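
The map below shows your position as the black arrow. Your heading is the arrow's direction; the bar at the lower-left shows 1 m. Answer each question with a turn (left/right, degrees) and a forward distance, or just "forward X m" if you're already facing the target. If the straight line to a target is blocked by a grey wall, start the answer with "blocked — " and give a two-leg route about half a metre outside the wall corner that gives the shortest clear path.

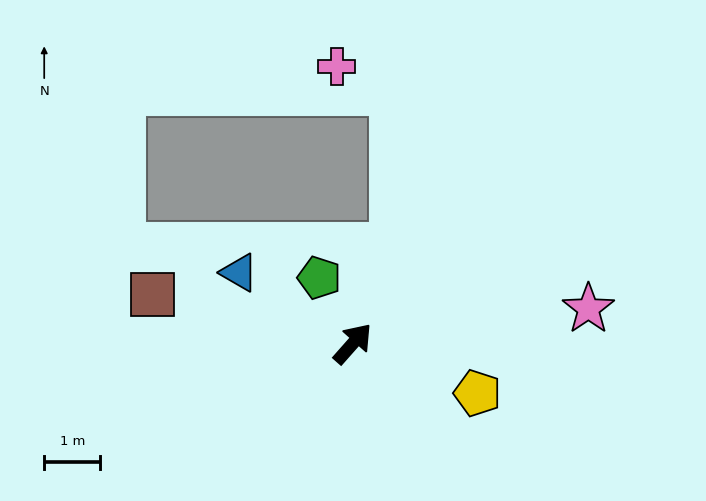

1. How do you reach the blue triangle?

turn left 100°, forward 2.4 m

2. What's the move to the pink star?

turn right 40°, forward 4.2 m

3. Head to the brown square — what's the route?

turn left 118°, forward 3.7 m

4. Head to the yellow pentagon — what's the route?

turn right 70°, forward 2.4 m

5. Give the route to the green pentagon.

turn left 69°, forward 1.3 m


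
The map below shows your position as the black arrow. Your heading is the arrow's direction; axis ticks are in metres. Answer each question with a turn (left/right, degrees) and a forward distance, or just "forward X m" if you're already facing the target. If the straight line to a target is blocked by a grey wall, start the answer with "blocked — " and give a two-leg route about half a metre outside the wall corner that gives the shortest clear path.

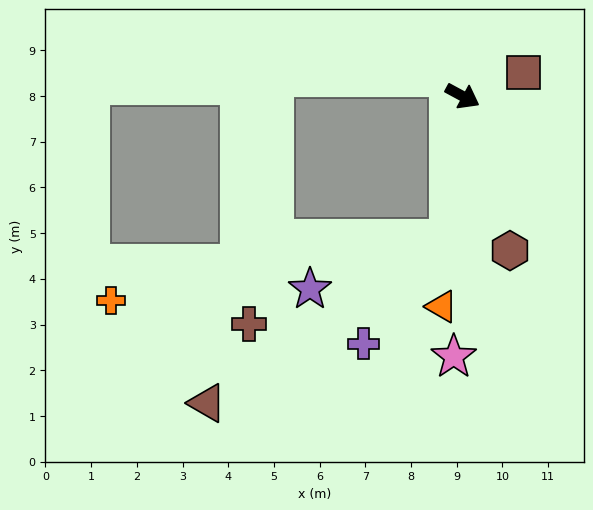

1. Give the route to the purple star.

blocked — turn right 67°, forward 3.1 m, then turn right 65°, forward 3.2 m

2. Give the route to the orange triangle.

turn right 67°, forward 4.6 m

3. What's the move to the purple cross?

blocked — turn right 67°, forward 3.1 m, then turn right 34°, forward 3.0 m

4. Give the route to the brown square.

turn left 50°, forward 1.4 m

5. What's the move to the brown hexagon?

turn right 45°, forward 3.5 m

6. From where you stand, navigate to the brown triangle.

blocked — turn right 67°, forward 3.1 m, then turn right 50°, forward 6.4 m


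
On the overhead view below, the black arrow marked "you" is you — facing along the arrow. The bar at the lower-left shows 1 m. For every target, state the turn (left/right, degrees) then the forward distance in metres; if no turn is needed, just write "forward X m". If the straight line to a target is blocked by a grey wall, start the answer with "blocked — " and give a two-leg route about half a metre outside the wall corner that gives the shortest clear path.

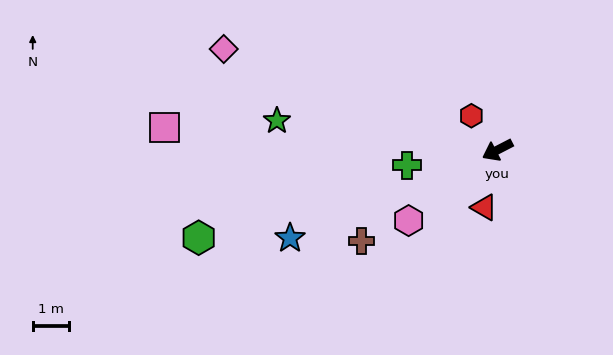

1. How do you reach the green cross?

turn right 18°, forward 2.5 m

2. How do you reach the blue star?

turn right 4°, forward 6.2 m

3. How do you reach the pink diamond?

turn right 48°, forward 8.0 m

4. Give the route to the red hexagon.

turn right 80°, forward 1.2 m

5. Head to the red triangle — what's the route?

turn left 50°, forward 1.6 m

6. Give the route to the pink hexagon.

turn left 11°, forward 3.1 m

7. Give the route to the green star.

turn right 35°, forward 6.1 m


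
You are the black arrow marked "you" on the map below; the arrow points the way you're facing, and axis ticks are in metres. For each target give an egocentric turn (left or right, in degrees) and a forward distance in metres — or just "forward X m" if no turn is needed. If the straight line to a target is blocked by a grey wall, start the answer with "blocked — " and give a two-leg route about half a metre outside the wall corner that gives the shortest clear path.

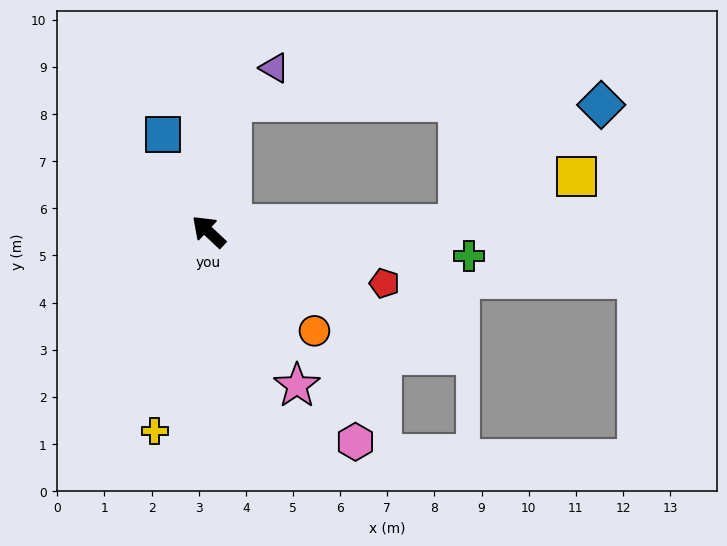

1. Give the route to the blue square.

turn right 22°, forward 2.3 m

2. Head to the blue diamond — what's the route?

blocked — turn right 135°, forward 5.3 m, then turn left 38°, forward 4.0 m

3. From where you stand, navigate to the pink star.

turn left 163°, forward 3.8 m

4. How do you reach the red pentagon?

turn right 153°, forward 3.9 m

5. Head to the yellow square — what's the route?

blocked — turn right 135°, forward 5.3 m, then turn left 20°, forward 2.7 m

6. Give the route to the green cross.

turn right 142°, forward 5.5 m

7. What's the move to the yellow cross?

turn left 118°, forward 4.4 m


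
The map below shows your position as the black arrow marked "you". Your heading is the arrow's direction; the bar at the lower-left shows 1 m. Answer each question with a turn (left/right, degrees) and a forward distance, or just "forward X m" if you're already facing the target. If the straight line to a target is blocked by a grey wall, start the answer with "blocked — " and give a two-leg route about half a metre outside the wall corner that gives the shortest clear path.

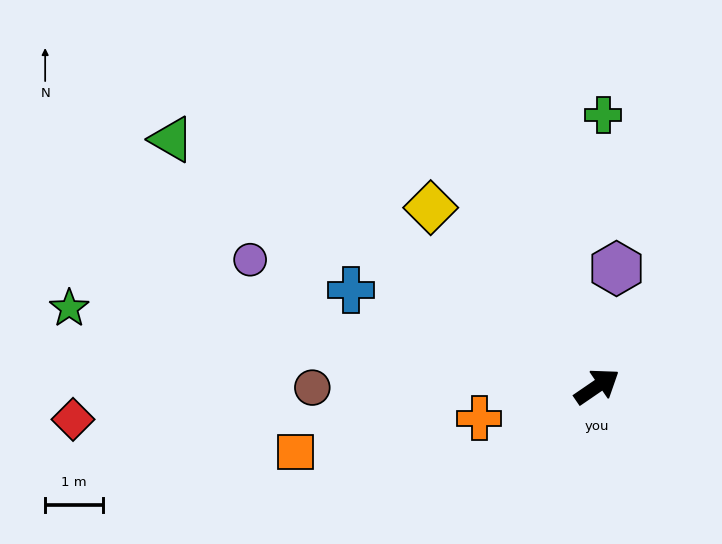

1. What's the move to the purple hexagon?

turn left 46°, forward 2.1 m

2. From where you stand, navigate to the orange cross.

turn left 161°, forward 2.1 m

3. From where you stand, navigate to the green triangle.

turn left 115°, forward 8.5 m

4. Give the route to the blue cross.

turn left 124°, forward 4.6 m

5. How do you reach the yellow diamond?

turn left 99°, forward 4.2 m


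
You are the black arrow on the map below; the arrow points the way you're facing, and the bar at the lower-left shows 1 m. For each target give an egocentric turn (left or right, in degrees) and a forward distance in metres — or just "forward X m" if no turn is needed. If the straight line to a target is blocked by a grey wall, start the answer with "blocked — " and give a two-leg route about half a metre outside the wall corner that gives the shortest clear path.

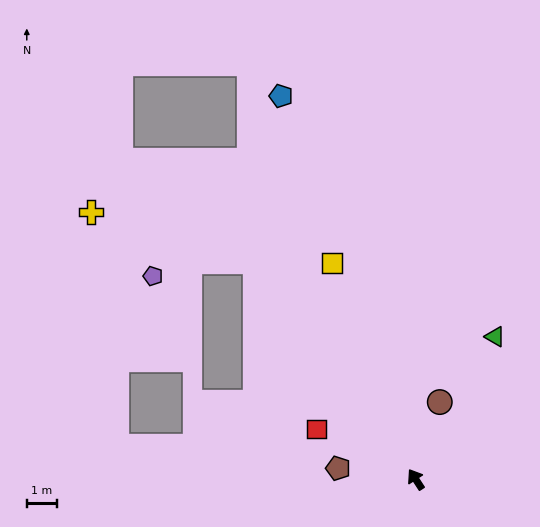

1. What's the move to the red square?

turn left 30°, forward 3.7 m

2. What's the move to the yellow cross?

blocked — turn left 3°, forward 9.0 m, then turn left 37°, forward 5.7 m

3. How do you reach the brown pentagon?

turn left 49°, forward 2.6 m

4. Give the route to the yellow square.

turn right 12°, forward 7.8 m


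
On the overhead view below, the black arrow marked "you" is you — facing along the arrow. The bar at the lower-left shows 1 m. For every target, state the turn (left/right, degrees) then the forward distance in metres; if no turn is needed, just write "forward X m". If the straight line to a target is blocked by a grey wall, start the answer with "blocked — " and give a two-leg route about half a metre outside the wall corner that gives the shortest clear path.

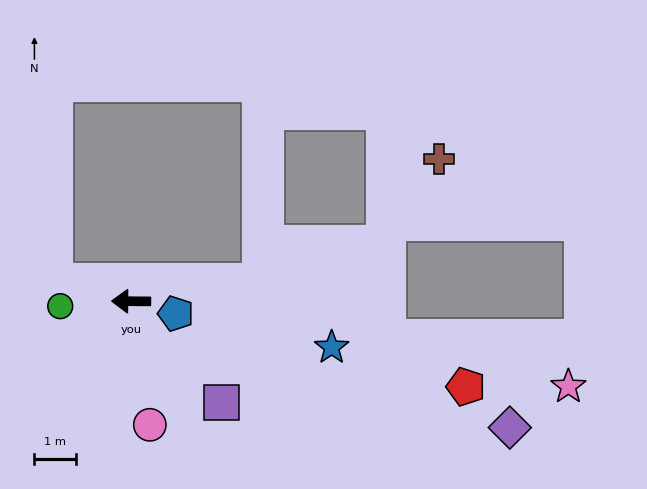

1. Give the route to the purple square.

turn left 132°, forward 3.2 m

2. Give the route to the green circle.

turn left 4°, forward 1.7 m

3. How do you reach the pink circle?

turn left 99°, forward 3.0 m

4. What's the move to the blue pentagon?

turn left 165°, forward 1.1 m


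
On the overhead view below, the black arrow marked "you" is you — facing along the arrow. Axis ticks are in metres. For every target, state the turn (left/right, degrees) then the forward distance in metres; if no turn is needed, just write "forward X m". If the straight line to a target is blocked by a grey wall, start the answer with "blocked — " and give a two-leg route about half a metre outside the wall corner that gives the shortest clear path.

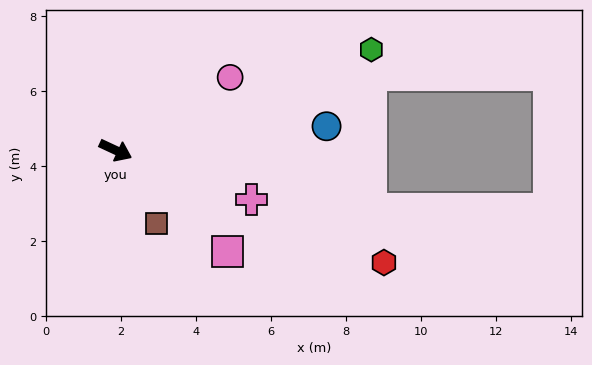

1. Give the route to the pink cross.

turn left 5°, forward 3.9 m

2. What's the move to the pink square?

turn right 17°, forward 4.0 m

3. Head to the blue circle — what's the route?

turn left 31°, forward 5.7 m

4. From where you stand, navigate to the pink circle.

turn left 57°, forward 3.6 m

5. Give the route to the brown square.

turn right 36°, forward 2.3 m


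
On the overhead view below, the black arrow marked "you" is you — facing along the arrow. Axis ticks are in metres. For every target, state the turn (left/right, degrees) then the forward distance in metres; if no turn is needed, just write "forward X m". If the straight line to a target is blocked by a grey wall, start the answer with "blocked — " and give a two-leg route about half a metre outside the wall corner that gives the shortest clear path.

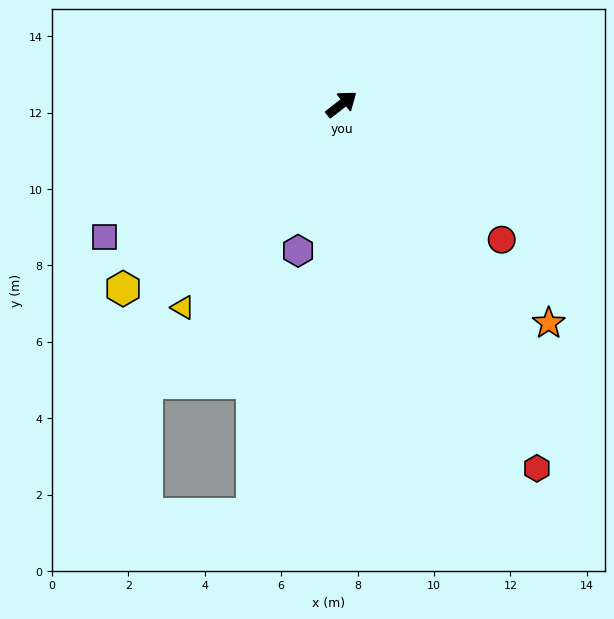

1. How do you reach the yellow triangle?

turn right 166°, forward 6.8 m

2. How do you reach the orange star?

turn right 85°, forward 7.9 m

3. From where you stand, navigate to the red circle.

turn right 78°, forward 5.5 m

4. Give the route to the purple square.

turn left 171°, forward 7.1 m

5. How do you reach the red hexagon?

turn right 100°, forward 10.8 m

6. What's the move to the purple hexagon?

turn right 145°, forward 4.0 m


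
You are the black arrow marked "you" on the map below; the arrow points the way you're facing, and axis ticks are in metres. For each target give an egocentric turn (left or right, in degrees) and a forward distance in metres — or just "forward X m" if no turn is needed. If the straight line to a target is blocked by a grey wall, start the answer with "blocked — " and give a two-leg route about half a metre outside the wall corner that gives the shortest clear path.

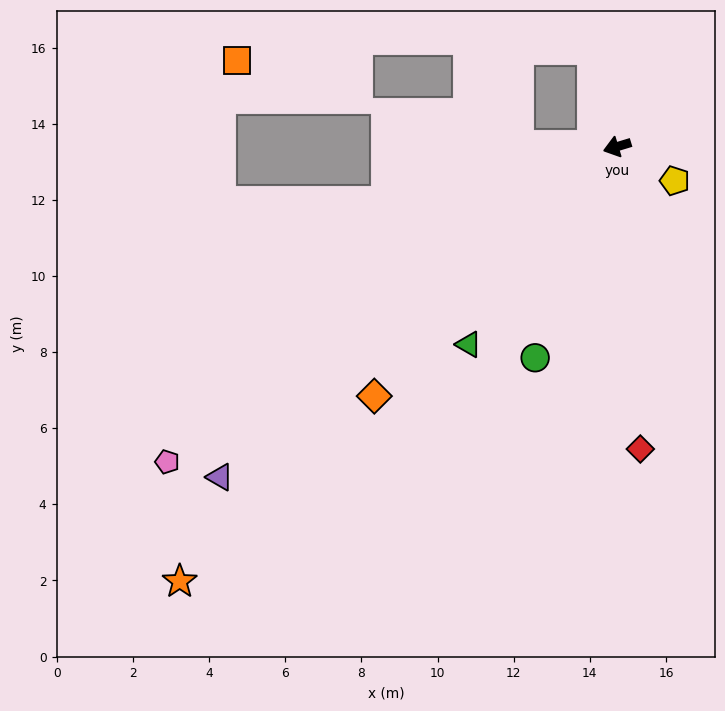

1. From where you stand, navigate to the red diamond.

turn left 78°, forward 8.0 m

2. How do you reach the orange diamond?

turn left 29°, forward 9.1 m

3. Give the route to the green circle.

turn left 52°, forward 6.0 m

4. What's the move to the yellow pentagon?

turn left 132°, forward 1.8 m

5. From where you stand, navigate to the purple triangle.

turn left 23°, forward 13.6 m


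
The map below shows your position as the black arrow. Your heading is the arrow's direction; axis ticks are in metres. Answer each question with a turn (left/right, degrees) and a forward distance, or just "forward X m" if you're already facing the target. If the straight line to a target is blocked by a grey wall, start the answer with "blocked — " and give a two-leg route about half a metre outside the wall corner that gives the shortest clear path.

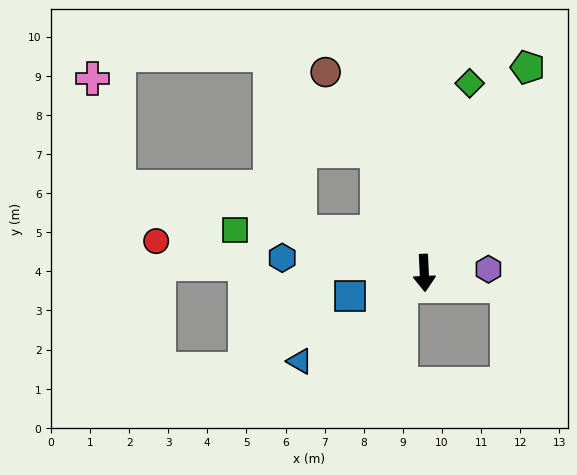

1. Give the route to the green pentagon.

turn left 151°, forward 5.9 m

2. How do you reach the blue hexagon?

turn right 99°, forward 3.7 m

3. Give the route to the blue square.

turn right 75°, forward 2.0 m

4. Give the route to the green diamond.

turn left 164°, forward 5.0 m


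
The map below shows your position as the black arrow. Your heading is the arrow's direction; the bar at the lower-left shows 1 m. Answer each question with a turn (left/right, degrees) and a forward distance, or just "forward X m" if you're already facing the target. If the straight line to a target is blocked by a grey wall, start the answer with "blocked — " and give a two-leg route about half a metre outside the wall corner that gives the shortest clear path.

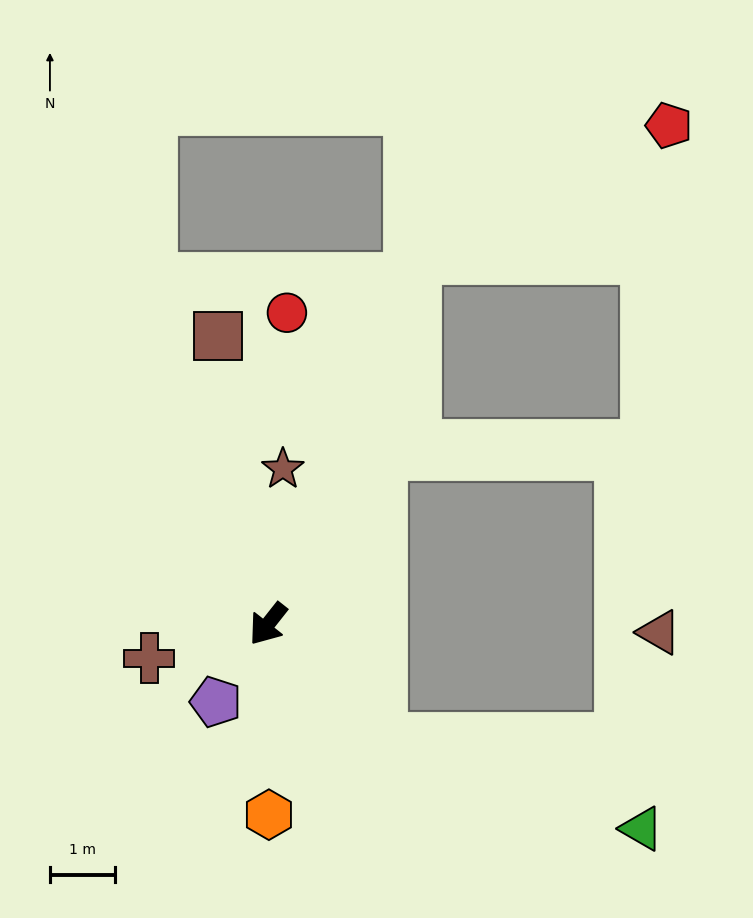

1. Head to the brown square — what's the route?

turn right 132°, forward 4.5 m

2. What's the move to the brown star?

turn right 147°, forward 2.4 m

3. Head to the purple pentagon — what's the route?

turn left 4°, forward 1.4 m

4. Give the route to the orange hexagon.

turn left 39°, forward 3.0 m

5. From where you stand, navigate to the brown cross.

turn right 36°, forward 1.9 m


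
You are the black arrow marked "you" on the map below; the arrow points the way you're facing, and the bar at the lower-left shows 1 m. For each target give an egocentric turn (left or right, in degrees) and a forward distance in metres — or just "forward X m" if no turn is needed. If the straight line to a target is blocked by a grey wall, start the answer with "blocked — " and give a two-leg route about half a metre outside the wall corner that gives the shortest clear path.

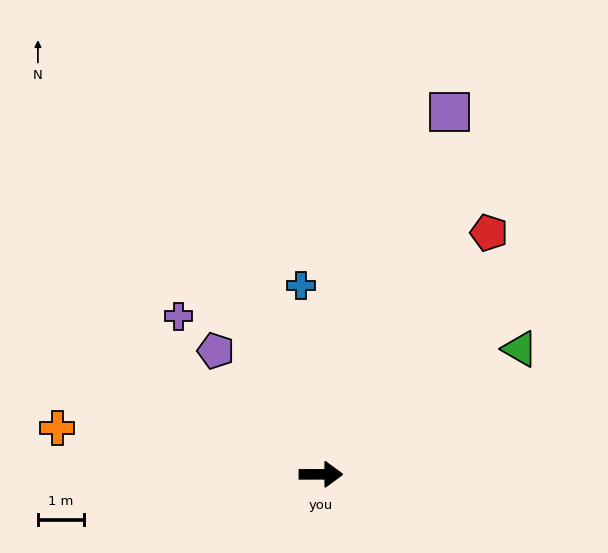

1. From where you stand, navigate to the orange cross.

turn left 170°, forward 5.9 m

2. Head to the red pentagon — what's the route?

turn left 55°, forward 6.4 m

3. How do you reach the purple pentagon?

turn left 130°, forward 3.5 m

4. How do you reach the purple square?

turn left 70°, forward 8.4 m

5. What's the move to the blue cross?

turn left 96°, forward 4.2 m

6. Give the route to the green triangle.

turn left 32°, forward 5.1 m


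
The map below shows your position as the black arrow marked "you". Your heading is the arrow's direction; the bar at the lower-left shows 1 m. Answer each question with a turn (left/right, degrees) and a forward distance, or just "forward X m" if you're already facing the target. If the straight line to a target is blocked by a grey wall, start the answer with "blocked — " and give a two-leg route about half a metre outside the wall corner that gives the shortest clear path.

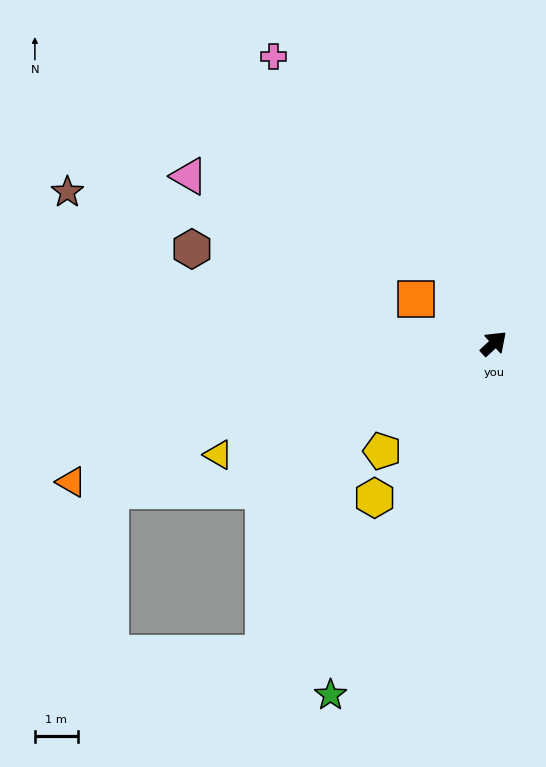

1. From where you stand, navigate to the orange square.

turn left 108°, forward 2.1 m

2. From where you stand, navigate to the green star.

turn right 158°, forward 9.1 m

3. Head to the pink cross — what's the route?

turn left 85°, forward 8.5 m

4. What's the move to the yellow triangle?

turn left 159°, forward 6.9 m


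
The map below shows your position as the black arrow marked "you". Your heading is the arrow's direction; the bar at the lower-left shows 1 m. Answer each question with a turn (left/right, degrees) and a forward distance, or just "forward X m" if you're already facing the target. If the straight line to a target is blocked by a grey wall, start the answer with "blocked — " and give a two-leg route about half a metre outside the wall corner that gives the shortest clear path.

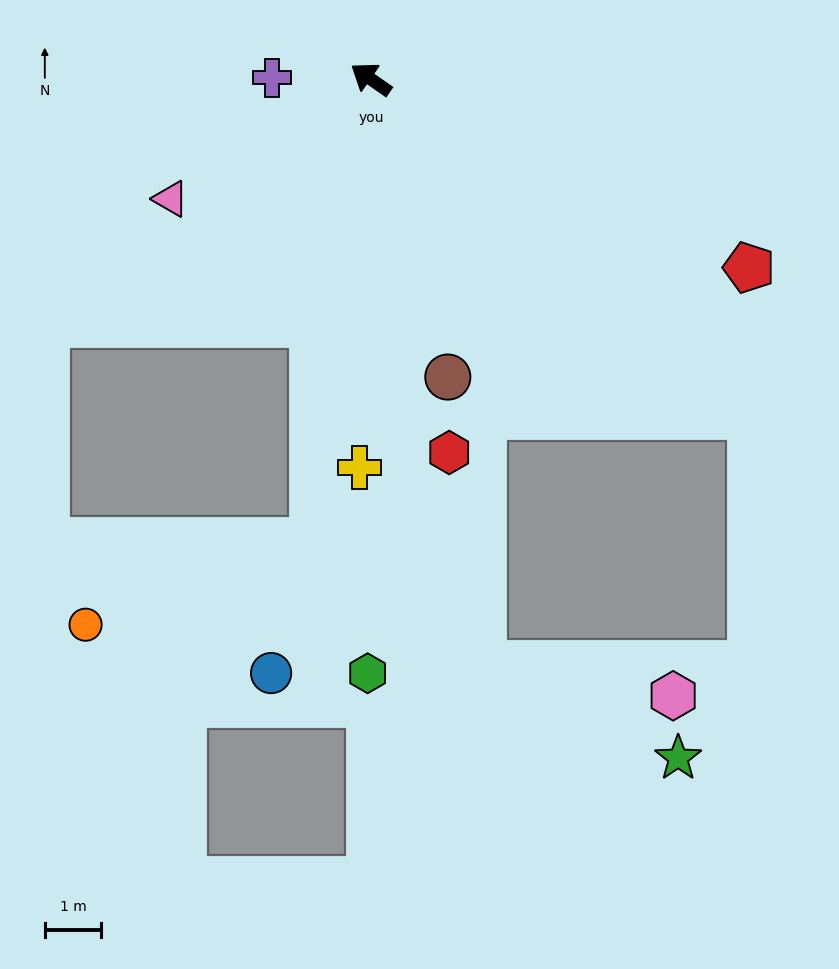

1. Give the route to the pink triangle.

turn left 66°, forward 4.2 m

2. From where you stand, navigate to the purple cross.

turn left 34°, forward 1.8 m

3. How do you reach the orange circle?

blocked — turn left 118°, forward 8.3 m, then turn right 63°, forward 4.3 m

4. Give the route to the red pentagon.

turn right 172°, forward 7.5 m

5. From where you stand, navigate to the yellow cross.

turn left 123°, forward 6.9 m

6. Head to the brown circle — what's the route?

turn left 139°, forward 5.5 m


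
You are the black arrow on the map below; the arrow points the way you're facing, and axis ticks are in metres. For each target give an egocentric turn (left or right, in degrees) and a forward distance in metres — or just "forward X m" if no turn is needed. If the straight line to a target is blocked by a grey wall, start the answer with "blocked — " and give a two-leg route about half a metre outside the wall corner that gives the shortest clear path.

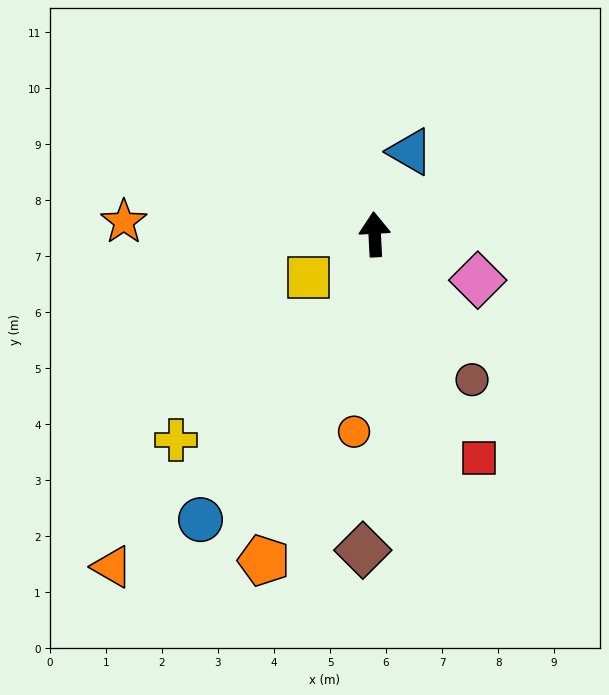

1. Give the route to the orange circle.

turn left 171°, forward 3.5 m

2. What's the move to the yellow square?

turn left 120°, forward 1.4 m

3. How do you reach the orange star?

turn left 84°, forward 4.5 m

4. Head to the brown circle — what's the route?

turn right 149°, forward 3.1 m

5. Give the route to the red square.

turn right 158°, forward 4.4 m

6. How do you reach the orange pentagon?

turn left 158°, forward 6.1 m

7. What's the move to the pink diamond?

turn right 117°, forward 2.0 m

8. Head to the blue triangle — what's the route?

turn right 26°, forward 1.6 m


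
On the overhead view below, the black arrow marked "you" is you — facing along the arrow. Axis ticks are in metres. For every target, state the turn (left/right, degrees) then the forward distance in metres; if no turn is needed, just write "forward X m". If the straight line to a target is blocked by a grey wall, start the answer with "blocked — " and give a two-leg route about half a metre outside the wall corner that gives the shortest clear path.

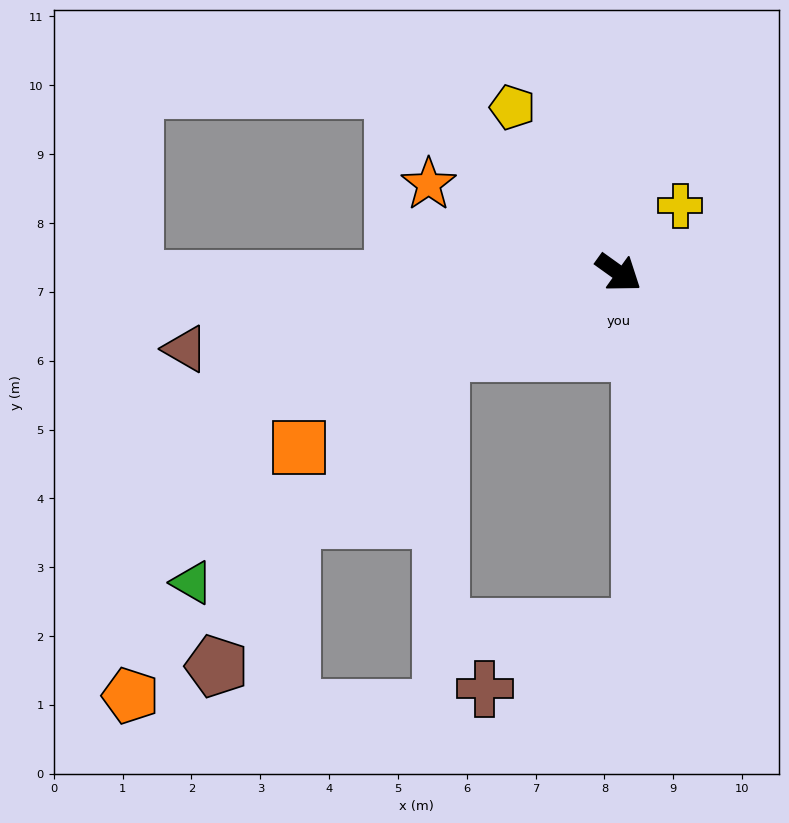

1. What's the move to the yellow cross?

turn left 83°, forward 1.3 m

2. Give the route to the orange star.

turn right 169°, forward 3.0 m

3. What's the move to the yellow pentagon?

turn left 158°, forward 2.9 m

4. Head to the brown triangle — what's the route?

turn right 134°, forward 6.4 m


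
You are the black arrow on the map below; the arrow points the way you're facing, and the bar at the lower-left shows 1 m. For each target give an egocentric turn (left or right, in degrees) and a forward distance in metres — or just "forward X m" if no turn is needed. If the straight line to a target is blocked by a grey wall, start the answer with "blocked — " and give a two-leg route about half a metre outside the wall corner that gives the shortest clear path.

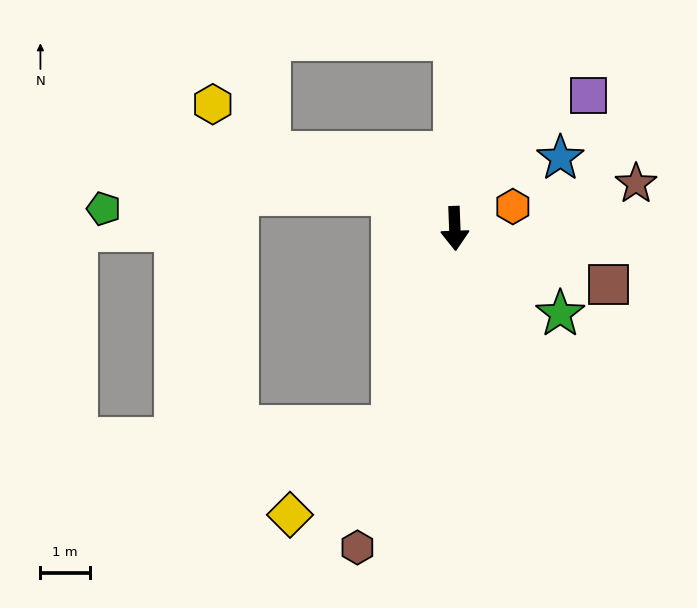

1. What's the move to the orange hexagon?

turn left 109°, forward 1.2 m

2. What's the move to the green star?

turn left 49°, forward 2.7 m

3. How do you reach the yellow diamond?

blocked — turn right 20°, forward 4.2 m, then turn right 31°, forward 2.7 m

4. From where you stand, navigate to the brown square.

turn left 68°, forward 3.3 m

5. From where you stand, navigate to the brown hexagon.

turn right 19°, forward 6.7 m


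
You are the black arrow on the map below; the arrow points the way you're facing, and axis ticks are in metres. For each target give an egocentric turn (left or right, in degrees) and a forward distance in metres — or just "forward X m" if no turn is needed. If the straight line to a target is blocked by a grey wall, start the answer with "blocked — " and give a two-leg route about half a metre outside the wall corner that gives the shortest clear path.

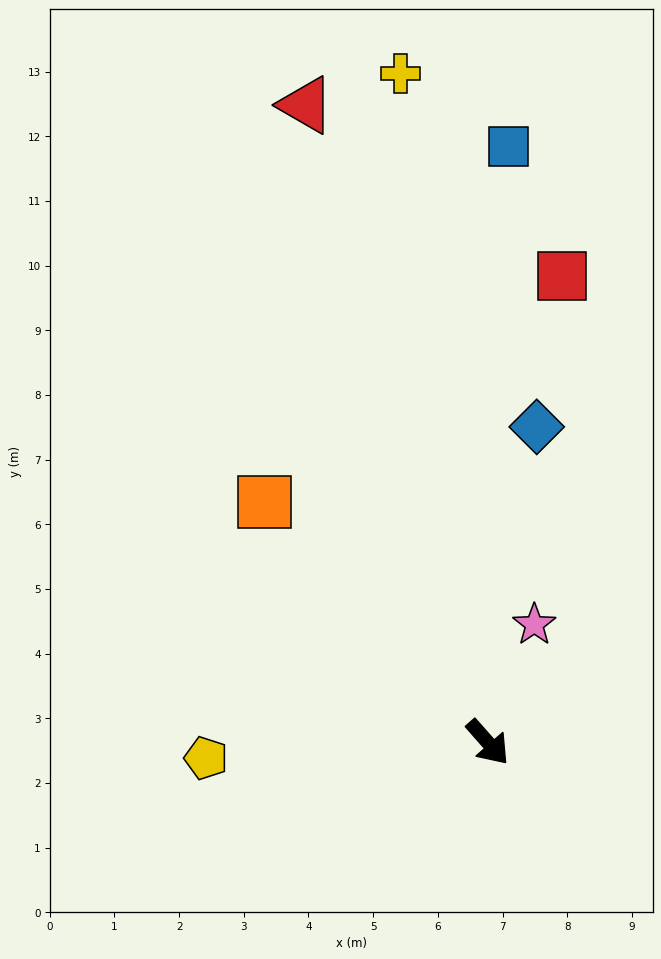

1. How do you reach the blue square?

turn left 137°, forward 9.2 m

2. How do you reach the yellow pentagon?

turn right 128°, forward 4.4 m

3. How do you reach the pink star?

turn left 117°, forward 2.0 m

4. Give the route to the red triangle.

turn left 155°, forward 10.2 m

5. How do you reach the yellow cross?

turn left 146°, forward 10.4 m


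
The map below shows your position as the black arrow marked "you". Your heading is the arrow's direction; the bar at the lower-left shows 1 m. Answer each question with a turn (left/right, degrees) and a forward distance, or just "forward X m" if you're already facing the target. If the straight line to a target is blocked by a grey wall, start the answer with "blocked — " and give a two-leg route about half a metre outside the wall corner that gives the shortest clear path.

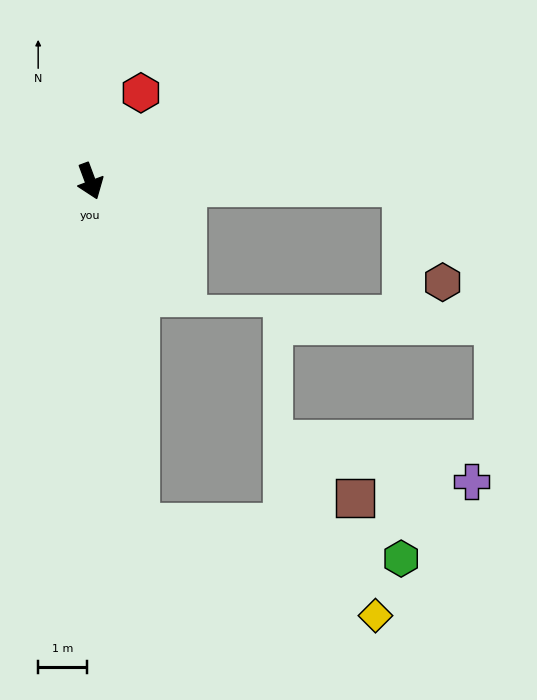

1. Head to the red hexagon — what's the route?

turn left 130°, forward 2.1 m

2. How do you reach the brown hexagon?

blocked — turn left 69°, forward 6.4 m, then turn right 67°, forward 2.1 m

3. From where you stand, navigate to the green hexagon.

blocked — turn right 12°, forward 7.1 m, then turn left 74°, forward 5.4 m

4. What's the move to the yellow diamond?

blocked — turn right 12°, forward 7.1 m, then turn left 60°, forward 5.2 m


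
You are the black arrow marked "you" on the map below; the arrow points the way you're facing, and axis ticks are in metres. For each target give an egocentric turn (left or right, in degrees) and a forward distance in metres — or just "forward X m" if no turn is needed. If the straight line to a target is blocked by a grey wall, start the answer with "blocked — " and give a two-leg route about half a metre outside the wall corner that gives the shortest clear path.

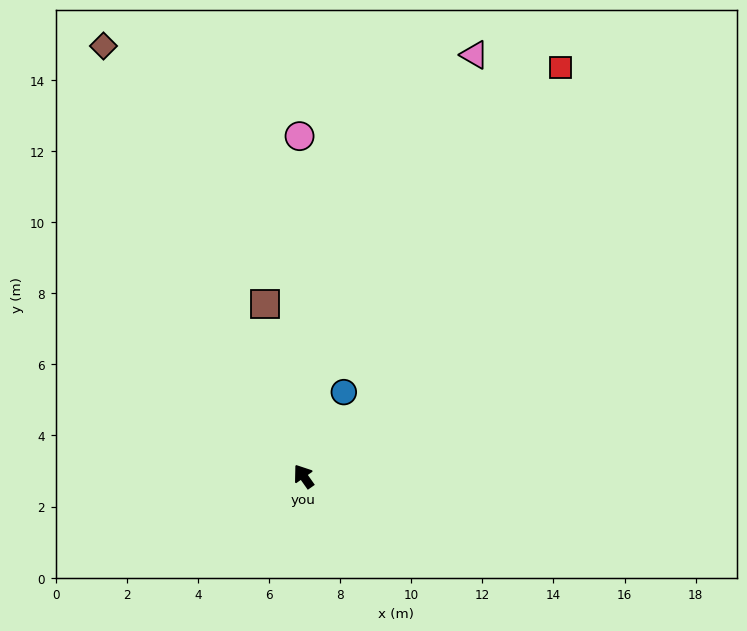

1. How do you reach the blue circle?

turn right 61°, forward 2.6 m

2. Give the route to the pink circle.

turn right 35°, forward 9.6 m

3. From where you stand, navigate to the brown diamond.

turn right 10°, forward 13.3 m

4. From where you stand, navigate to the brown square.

turn right 23°, forward 5.0 m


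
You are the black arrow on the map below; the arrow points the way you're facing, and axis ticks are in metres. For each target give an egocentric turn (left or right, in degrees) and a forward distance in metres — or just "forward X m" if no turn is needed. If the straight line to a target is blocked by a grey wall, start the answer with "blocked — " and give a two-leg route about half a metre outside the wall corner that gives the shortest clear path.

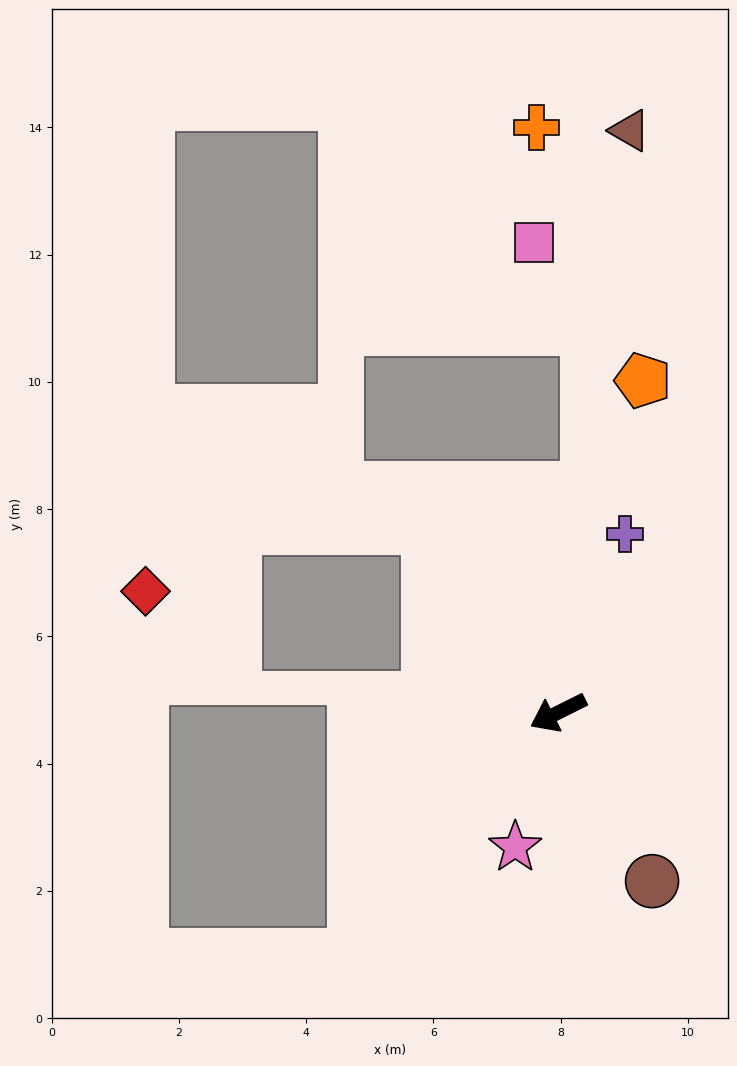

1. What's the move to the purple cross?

turn right 137°, forward 3.0 m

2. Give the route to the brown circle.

turn left 93°, forward 3.0 m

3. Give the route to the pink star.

turn left 46°, forward 2.2 m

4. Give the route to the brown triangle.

turn right 124°, forward 9.2 m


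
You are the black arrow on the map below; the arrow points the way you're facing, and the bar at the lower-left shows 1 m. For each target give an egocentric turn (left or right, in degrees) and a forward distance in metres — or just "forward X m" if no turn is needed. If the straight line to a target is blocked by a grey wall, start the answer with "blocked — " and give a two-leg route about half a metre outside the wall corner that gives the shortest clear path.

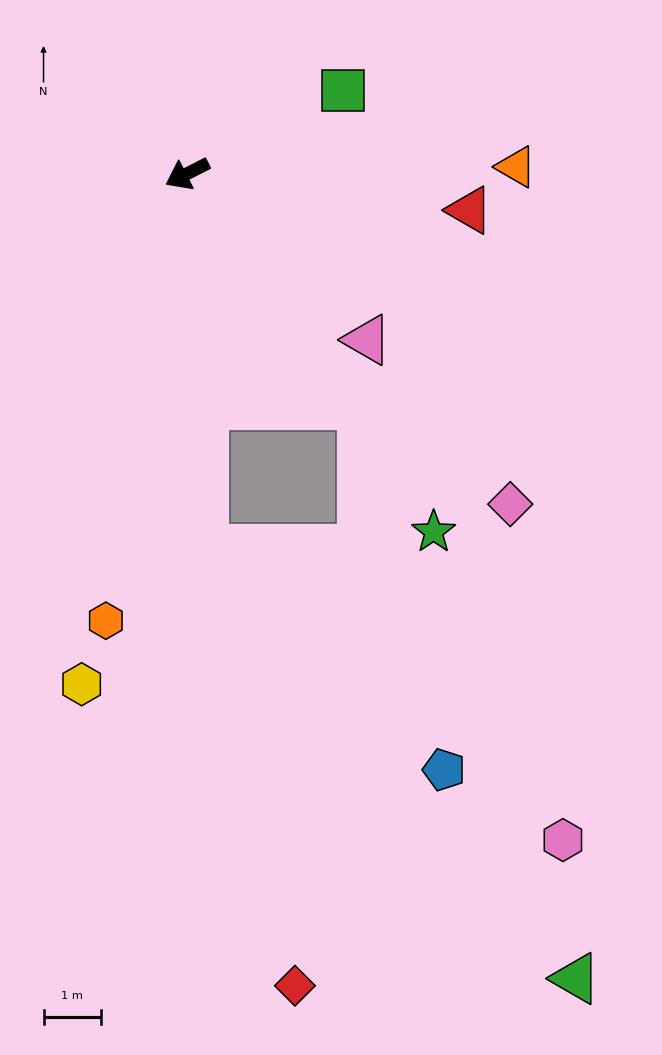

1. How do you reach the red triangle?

turn left 146°, forward 5.0 m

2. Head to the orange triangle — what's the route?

turn left 154°, forward 5.7 m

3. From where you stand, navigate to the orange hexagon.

turn left 53°, forward 7.9 m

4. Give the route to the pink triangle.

turn left 110°, forward 4.3 m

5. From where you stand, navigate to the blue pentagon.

blocked — turn left 100°, forward 5.0 m, then turn right 24°, forward 6.5 m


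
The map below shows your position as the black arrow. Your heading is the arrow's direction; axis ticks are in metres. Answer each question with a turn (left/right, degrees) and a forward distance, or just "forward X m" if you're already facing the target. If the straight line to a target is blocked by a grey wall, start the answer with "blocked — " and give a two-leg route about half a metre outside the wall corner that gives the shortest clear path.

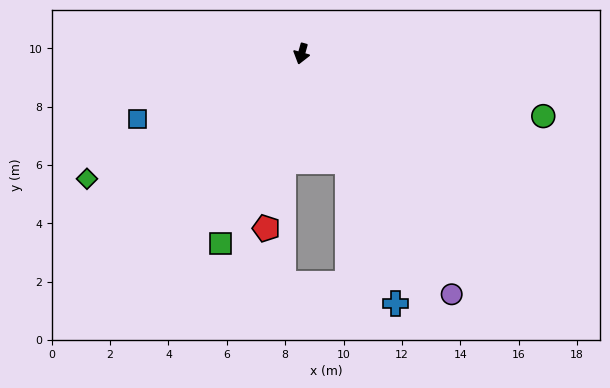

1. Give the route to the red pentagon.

turn left 4°, forward 6.1 m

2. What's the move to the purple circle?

turn left 48°, forward 9.7 m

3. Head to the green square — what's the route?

turn right 8°, forward 7.1 m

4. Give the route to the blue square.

turn right 53°, forward 6.1 m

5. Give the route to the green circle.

turn left 91°, forward 8.6 m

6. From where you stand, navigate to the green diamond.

turn right 44°, forward 8.5 m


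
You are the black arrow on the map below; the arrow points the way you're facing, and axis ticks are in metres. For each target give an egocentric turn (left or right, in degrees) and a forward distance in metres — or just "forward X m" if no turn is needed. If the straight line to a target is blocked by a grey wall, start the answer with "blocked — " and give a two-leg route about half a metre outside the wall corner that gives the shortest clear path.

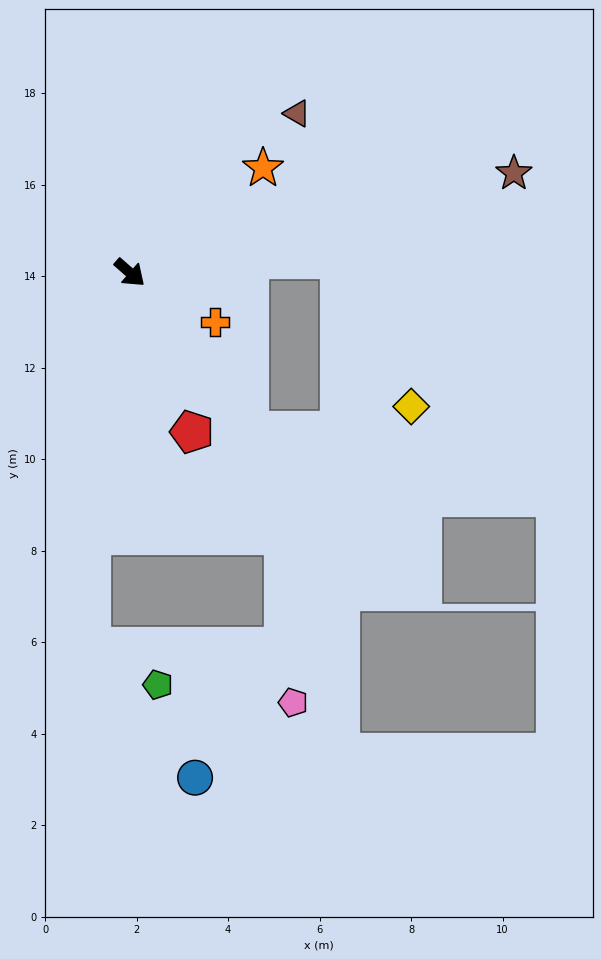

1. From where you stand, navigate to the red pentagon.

turn right 27°, forward 3.7 m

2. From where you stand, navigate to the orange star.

turn left 79°, forward 3.7 m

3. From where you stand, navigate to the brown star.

turn left 56°, forward 8.7 m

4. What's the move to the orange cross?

turn left 11°, forward 2.1 m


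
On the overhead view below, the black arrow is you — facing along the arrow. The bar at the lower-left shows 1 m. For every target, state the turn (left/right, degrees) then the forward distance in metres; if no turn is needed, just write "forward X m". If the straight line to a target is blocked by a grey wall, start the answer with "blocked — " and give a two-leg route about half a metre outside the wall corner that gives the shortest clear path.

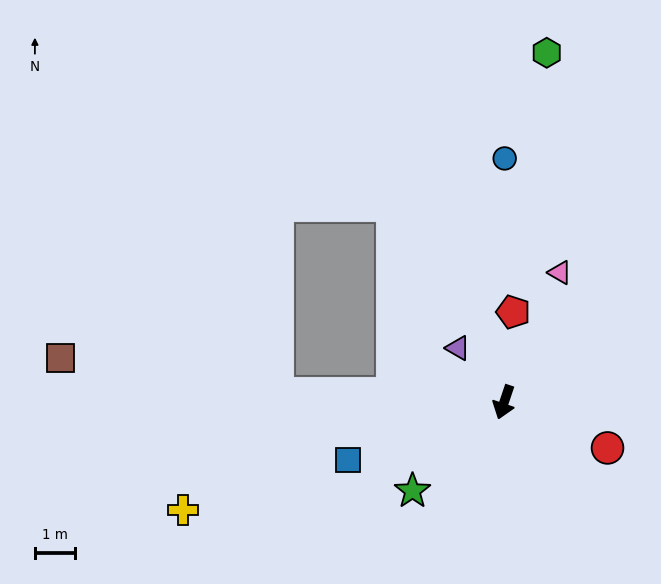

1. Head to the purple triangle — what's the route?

turn right 121°, forward 1.8 m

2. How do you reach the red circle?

turn left 85°, forward 2.8 m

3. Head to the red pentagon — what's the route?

turn right 167°, forward 2.3 m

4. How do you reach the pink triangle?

turn left 175°, forward 3.5 m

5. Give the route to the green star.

turn right 27°, forward 3.2 m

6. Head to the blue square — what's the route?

turn right 51°, forward 4.1 m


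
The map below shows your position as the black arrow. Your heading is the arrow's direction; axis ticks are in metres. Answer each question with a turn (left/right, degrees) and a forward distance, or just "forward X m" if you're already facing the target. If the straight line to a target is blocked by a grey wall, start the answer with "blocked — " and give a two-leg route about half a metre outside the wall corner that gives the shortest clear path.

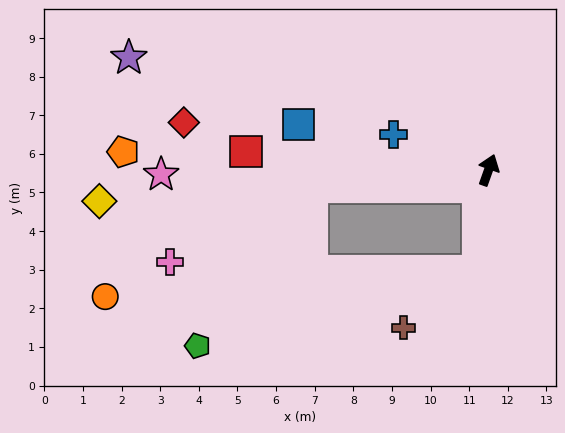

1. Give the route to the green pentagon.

blocked — turn left 115°, forward 4.6 m, then turn left 49°, forward 5.1 m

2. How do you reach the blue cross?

turn left 89°, forward 2.6 m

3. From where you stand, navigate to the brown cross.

blocked — turn right 166°, forward 2.6 m, then turn right 47°, forward 2.4 m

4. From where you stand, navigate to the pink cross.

blocked — turn left 115°, forward 4.6 m, then turn left 23°, forward 4.2 m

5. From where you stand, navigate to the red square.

turn left 105°, forward 6.3 m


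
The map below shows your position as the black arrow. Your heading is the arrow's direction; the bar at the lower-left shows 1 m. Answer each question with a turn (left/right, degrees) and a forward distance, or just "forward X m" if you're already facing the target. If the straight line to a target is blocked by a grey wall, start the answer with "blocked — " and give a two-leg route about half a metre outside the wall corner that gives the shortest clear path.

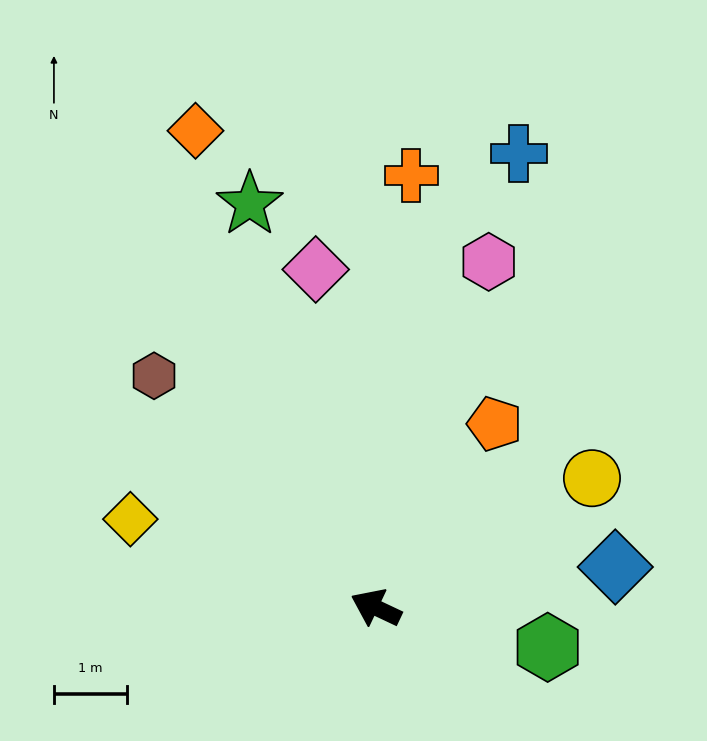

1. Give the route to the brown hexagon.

turn right 21°, forward 4.4 m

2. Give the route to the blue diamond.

turn right 145°, forward 3.3 m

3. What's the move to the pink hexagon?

turn right 83°, forward 5.0 m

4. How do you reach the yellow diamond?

turn left 5°, forward 3.6 m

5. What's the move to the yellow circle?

turn right 124°, forward 3.5 m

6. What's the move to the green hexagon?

turn right 168°, forward 2.4 m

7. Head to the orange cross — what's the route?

turn right 69°, forward 6.0 m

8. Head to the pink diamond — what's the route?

turn right 55°, forward 4.7 m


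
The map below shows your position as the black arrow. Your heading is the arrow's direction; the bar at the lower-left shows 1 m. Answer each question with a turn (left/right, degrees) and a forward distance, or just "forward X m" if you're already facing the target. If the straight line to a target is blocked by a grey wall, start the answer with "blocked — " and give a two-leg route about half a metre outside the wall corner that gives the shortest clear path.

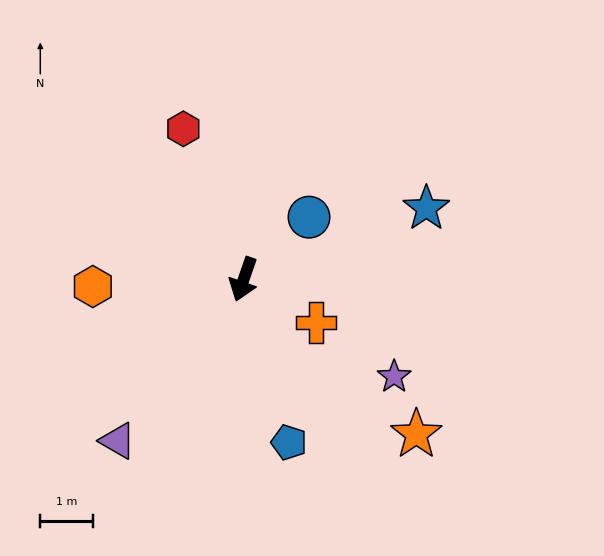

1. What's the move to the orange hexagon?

turn right 68°, forward 2.9 m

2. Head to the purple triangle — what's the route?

turn right 19°, forward 3.9 m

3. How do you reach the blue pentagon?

turn left 35°, forward 3.2 m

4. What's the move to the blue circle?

turn left 153°, forward 1.7 m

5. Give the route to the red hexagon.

turn right 139°, forward 3.1 m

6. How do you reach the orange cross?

turn left 78°, forward 1.6 m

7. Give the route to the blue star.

turn left 130°, forward 3.8 m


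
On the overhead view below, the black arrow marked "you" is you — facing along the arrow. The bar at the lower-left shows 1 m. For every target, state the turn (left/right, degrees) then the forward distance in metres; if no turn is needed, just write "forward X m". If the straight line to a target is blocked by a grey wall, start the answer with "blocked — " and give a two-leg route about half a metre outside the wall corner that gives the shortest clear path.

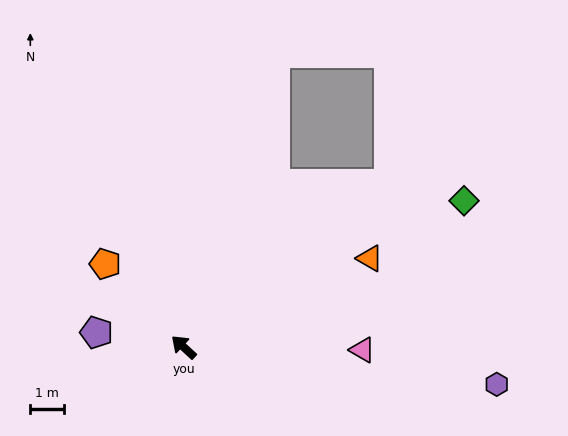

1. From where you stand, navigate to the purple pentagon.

turn left 33°, forward 2.6 m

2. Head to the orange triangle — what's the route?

turn right 112°, forward 6.1 m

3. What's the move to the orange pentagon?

turn right 4°, forward 3.4 m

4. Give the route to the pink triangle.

turn right 138°, forward 5.2 m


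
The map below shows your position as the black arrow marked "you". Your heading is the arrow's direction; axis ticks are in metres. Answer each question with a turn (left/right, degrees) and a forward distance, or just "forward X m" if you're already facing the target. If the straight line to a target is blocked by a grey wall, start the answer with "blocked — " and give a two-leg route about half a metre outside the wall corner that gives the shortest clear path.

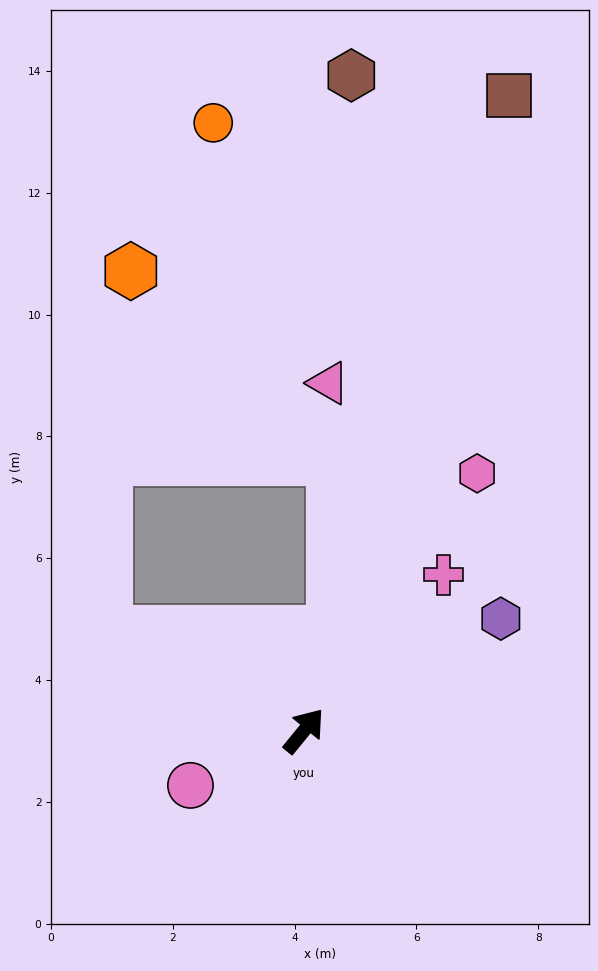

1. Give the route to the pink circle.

turn left 155°, forward 2.1 m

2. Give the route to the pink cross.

turn right 3°, forward 3.4 m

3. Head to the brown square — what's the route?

turn left 21°, forward 11.0 m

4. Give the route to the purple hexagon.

turn right 21°, forward 3.7 m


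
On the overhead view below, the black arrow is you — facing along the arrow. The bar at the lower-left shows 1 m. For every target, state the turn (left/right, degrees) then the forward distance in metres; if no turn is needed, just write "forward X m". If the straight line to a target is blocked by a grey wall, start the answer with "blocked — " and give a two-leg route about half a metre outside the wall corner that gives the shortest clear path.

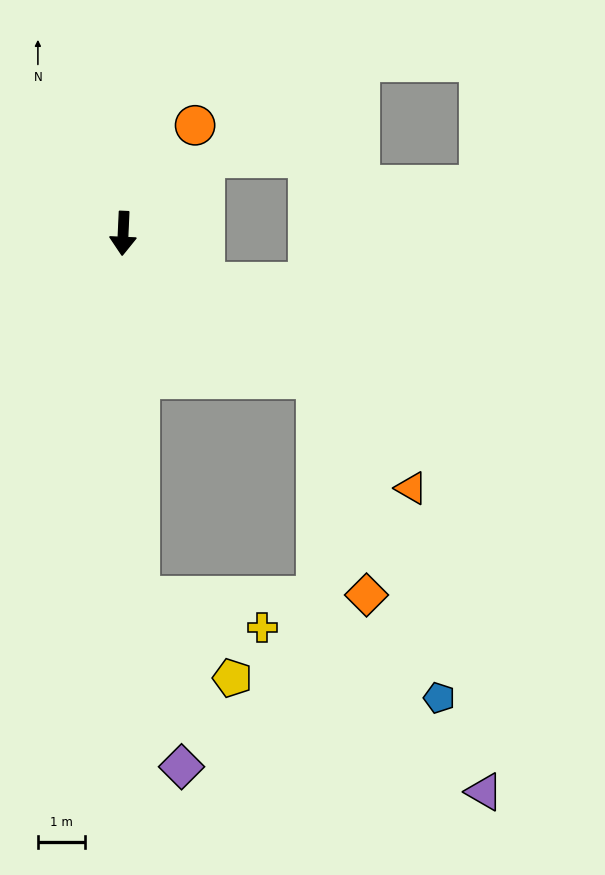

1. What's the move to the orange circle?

turn left 149°, forward 2.7 m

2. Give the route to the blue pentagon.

blocked — turn left 56°, forward 5.1 m, then turn right 32°, forward 7.2 m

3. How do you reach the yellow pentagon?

blocked — turn left 5°, forward 7.7 m, then turn left 46°, forward 2.6 m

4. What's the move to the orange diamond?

blocked — turn left 56°, forward 5.1 m, then turn right 40°, forward 4.7 m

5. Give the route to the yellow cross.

blocked — turn left 5°, forward 7.7 m, then turn left 73°, forward 2.7 m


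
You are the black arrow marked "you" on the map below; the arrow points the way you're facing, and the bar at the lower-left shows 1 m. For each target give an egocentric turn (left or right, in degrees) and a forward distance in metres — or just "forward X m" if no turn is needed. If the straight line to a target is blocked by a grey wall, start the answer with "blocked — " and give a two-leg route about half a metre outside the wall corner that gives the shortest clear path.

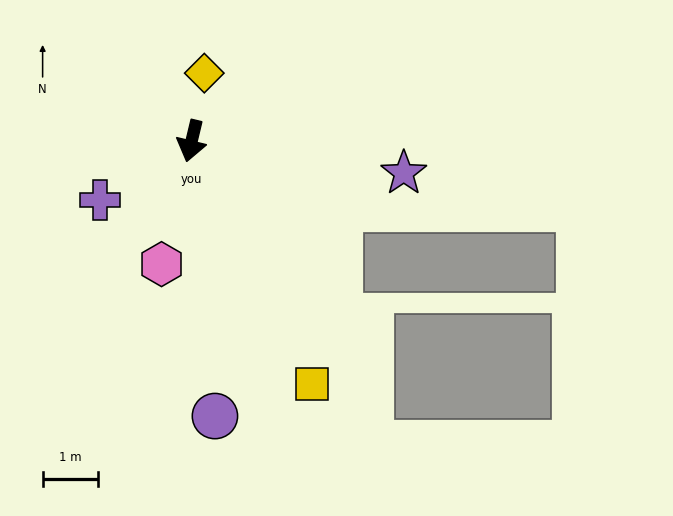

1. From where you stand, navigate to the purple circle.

turn left 18°, forward 5.0 m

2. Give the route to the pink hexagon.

forward 2.3 m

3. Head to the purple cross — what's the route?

turn right 44°, forward 2.0 m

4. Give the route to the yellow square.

turn left 40°, forward 4.9 m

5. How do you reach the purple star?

turn left 95°, forward 3.9 m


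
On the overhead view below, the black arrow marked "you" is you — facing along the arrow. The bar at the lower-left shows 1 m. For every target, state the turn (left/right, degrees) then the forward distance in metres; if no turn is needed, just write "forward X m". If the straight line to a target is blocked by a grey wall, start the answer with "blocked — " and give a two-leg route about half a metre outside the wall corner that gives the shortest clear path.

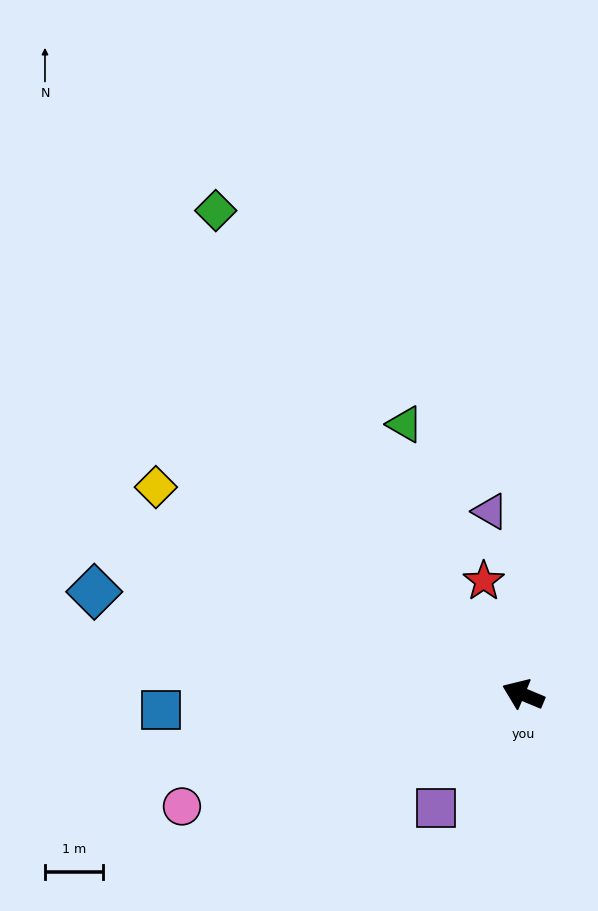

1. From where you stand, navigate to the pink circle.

turn left 41°, forward 6.2 m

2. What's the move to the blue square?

turn left 25°, forward 6.2 m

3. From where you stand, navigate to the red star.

turn right 48°, forward 2.1 m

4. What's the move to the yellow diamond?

turn right 7°, forward 7.3 m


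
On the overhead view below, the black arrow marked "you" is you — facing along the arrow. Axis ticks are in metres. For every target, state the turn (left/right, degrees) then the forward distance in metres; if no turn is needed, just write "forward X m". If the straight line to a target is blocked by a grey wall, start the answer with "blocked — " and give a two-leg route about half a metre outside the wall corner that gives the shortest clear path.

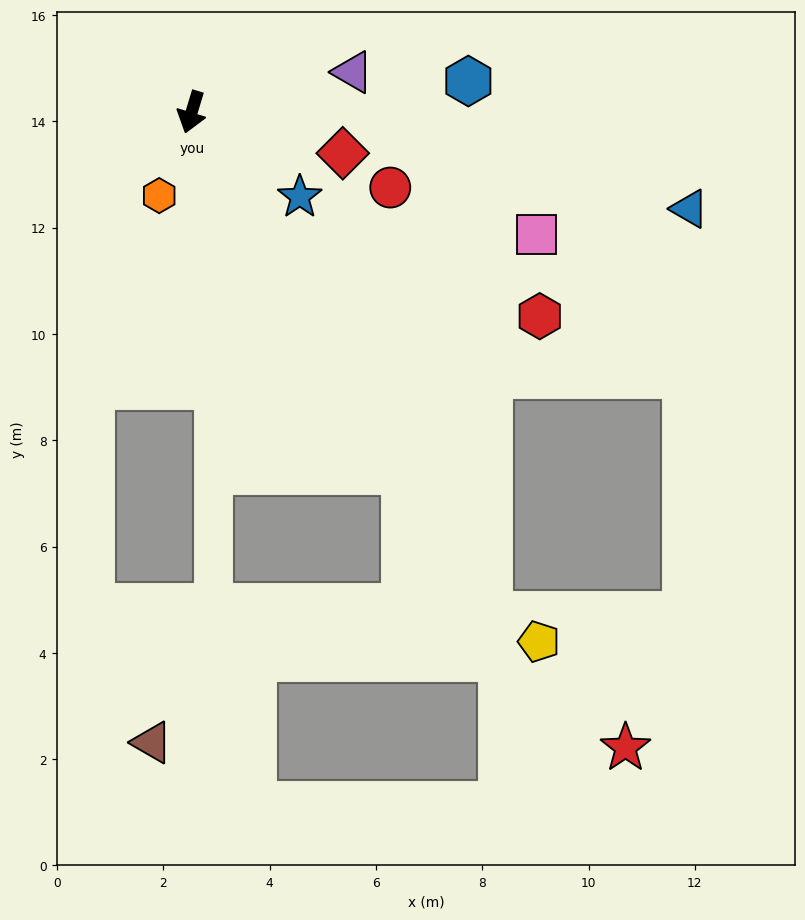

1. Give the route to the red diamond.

turn left 92°, forward 2.9 m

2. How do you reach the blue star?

turn left 69°, forward 2.6 m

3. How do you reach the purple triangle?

turn left 121°, forward 3.1 m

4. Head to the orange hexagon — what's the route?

turn right 4°, forward 1.7 m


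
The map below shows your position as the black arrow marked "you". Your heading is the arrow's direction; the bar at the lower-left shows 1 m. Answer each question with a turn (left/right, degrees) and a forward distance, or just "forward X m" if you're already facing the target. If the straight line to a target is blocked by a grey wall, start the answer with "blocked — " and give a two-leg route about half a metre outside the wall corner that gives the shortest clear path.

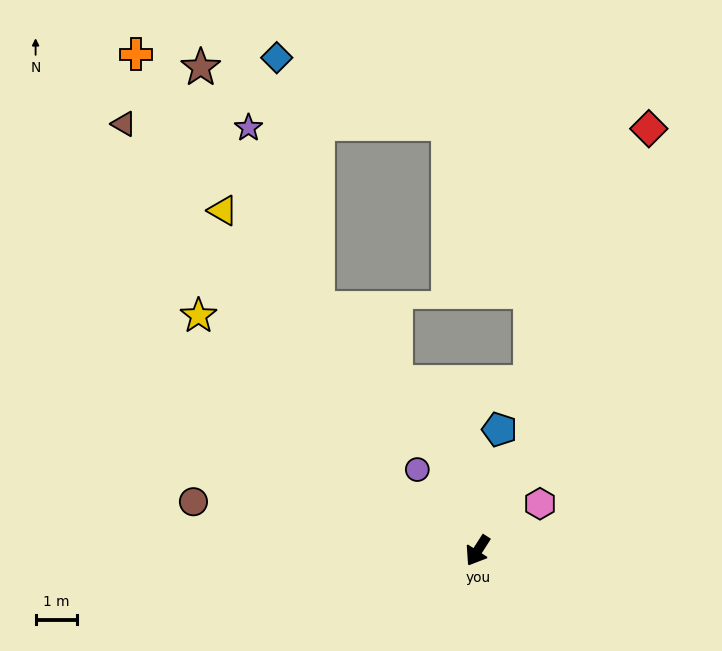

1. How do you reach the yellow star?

turn right 98°, forward 8.9 m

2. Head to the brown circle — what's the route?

turn right 67°, forward 7.0 m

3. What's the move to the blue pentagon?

turn right 158°, forward 3.0 m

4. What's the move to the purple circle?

turn right 111°, forward 2.5 m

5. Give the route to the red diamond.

turn right 169°, forward 11.1 m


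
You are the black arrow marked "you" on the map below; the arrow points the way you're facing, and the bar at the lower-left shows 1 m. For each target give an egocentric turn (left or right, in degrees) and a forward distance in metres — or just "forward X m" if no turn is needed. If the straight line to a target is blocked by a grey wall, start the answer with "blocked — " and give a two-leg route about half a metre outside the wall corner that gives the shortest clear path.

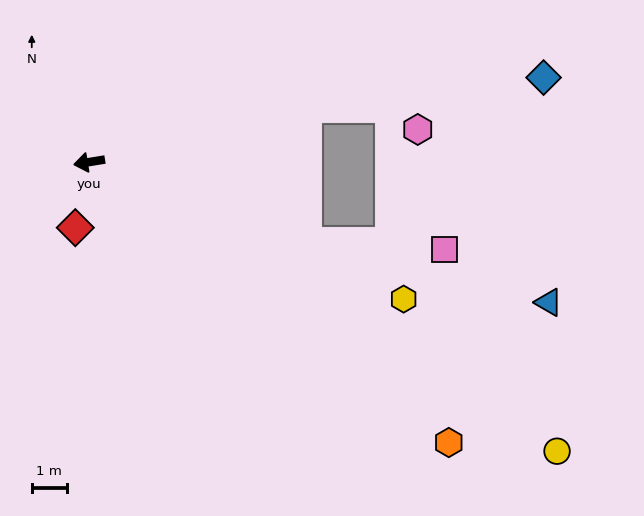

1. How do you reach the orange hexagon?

turn left 133°, forward 13.0 m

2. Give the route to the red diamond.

turn left 69°, forward 1.9 m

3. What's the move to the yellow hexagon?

turn left 147°, forward 9.8 m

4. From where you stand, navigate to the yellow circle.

turn left 139°, forward 15.7 m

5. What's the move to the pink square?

blocked — turn left 151°, forward 6.6 m, then turn left 17°, forward 3.9 m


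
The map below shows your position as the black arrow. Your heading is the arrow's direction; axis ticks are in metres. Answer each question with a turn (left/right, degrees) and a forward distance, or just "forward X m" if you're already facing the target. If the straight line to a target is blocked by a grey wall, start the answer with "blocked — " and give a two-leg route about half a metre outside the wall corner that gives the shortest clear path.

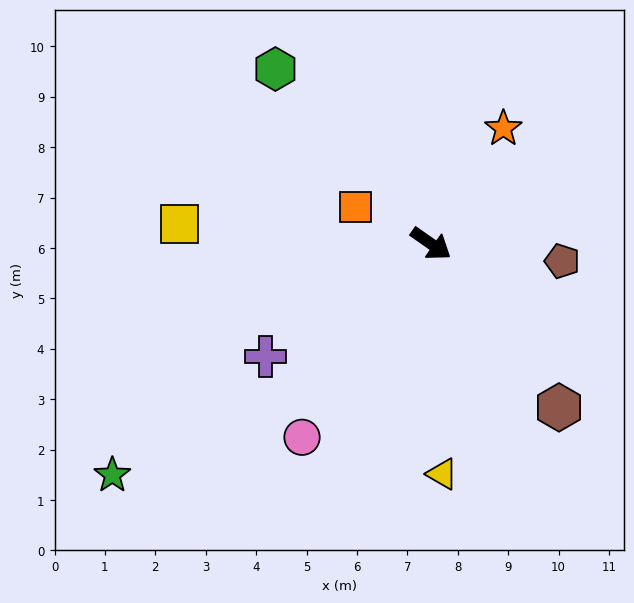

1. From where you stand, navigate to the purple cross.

turn right 111°, forward 4.0 m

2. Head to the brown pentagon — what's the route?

turn left 27°, forward 2.6 m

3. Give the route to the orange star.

turn left 93°, forward 2.7 m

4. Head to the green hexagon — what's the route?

turn left 167°, forward 4.6 m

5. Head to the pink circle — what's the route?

turn right 89°, forward 4.6 m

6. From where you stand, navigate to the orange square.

turn right 171°, forward 1.7 m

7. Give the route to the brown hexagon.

turn right 17°, forward 4.1 m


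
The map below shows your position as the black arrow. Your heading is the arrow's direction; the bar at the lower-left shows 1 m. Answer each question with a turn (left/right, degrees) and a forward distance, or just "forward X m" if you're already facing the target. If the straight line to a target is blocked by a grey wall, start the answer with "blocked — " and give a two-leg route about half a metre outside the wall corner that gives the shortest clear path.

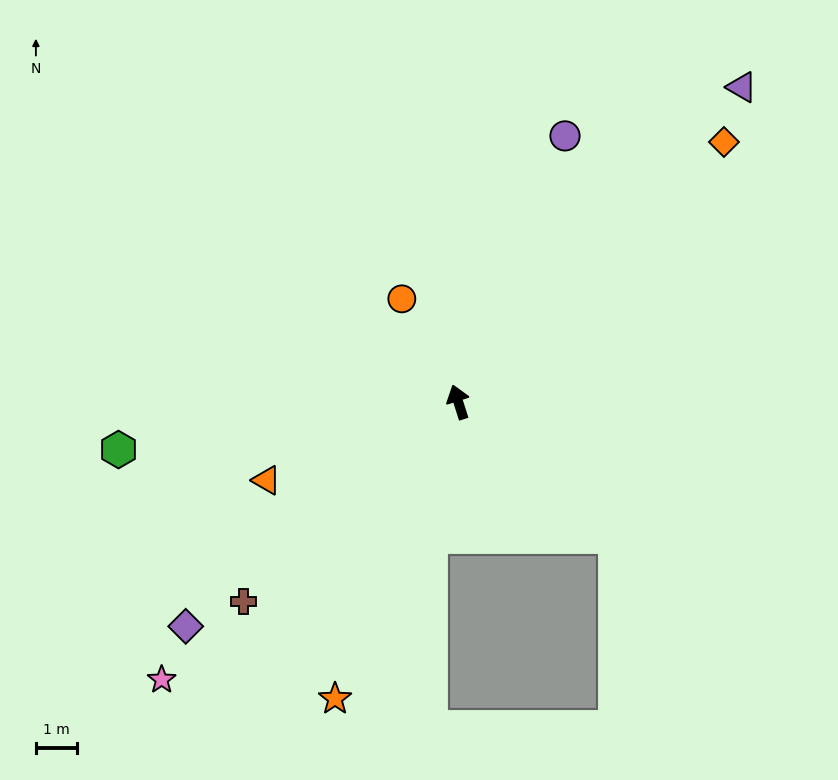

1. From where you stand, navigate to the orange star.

turn left 140°, forward 7.8 m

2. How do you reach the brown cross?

turn left 115°, forward 7.1 m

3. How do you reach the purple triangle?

turn right 60°, forward 10.3 m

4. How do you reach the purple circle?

turn right 40°, forward 6.9 m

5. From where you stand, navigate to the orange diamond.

turn right 63°, forward 9.0 m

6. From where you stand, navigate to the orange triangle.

turn left 95°, forward 5.0 m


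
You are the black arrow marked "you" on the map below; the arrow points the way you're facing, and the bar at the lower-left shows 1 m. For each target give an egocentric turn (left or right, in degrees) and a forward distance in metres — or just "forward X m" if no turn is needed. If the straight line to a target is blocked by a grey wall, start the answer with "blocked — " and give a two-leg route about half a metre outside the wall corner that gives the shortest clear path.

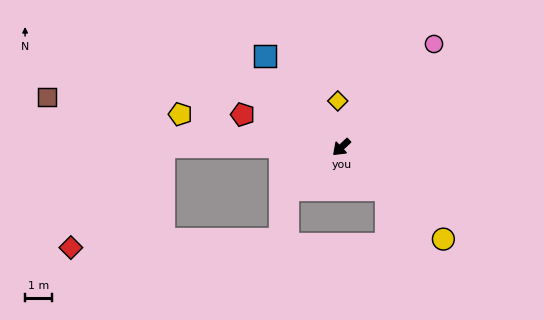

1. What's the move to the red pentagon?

turn right 62°, forward 3.8 m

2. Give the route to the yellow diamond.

turn right 129°, forward 1.7 m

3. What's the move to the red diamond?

blocked — turn right 43°, forward 6.6 m, then turn left 47°, forward 5.0 m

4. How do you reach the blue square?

turn right 93°, forward 4.4 m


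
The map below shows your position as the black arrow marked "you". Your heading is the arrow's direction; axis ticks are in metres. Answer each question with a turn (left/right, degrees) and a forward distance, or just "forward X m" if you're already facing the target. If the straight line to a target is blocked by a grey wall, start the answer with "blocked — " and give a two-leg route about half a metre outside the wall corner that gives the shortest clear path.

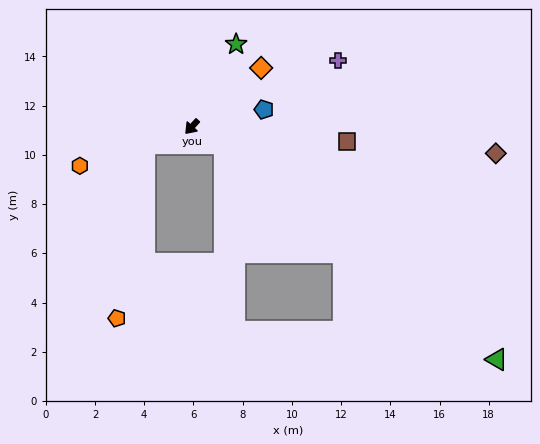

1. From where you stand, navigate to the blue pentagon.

turn left 146°, forward 3.0 m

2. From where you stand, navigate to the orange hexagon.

turn right 28°, forward 4.8 m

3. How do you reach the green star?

turn right 166°, forward 3.8 m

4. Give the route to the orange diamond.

turn left 173°, forward 3.7 m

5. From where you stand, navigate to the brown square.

turn left 127°, forward 6.3 m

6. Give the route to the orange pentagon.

blocked — turn right 28°, forward 2.0 m, then turn left 61°, forward 7.2 m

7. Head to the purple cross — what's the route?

turn left 157°, forward 6.5 m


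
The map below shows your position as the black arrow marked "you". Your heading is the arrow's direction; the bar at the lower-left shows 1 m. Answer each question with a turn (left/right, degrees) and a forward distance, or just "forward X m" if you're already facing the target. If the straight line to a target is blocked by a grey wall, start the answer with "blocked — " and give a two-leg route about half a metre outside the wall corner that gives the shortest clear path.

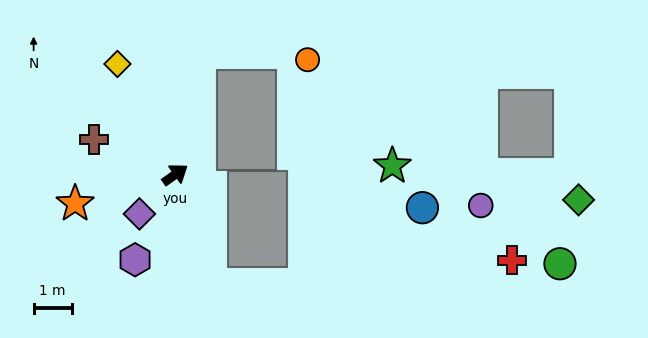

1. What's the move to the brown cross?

turn left 121°, forward 2.3 m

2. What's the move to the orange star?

turn left 161°, forward 2.8 m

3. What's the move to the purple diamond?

turn right 168°, forward 1.4 m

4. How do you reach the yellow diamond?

turn left 82°, forward 3.3 m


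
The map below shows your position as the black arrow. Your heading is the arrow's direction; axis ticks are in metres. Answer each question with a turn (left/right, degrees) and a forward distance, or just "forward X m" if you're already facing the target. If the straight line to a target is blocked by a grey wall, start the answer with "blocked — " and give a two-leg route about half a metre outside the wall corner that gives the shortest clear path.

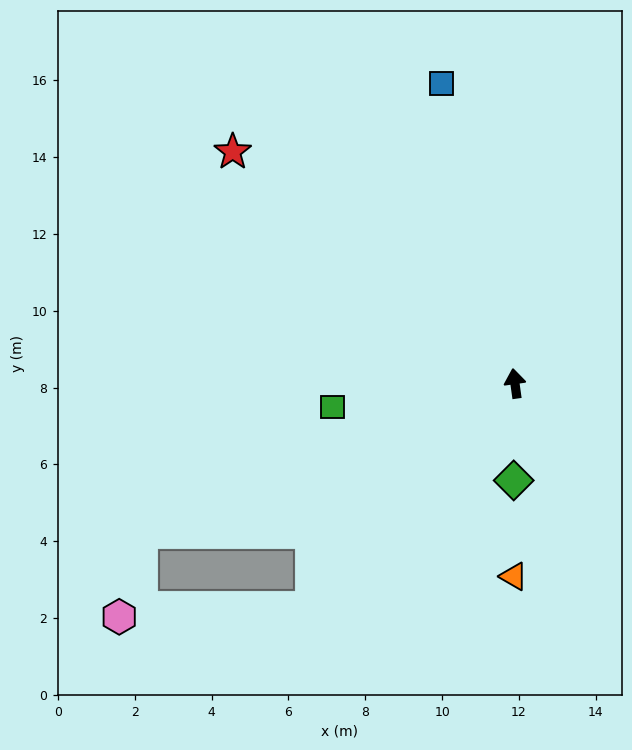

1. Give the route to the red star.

turn left 43°, forward 9.5 m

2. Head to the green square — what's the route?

turn left 89°, forward 4.8 m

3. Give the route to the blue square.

turn left 6°, forward 8.0 m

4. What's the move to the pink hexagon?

blocked — turn left 104°, forward 10.5 m, then turn left 53°, forward 2.3 m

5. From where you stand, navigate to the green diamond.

turn left 171°, forward 2.5 m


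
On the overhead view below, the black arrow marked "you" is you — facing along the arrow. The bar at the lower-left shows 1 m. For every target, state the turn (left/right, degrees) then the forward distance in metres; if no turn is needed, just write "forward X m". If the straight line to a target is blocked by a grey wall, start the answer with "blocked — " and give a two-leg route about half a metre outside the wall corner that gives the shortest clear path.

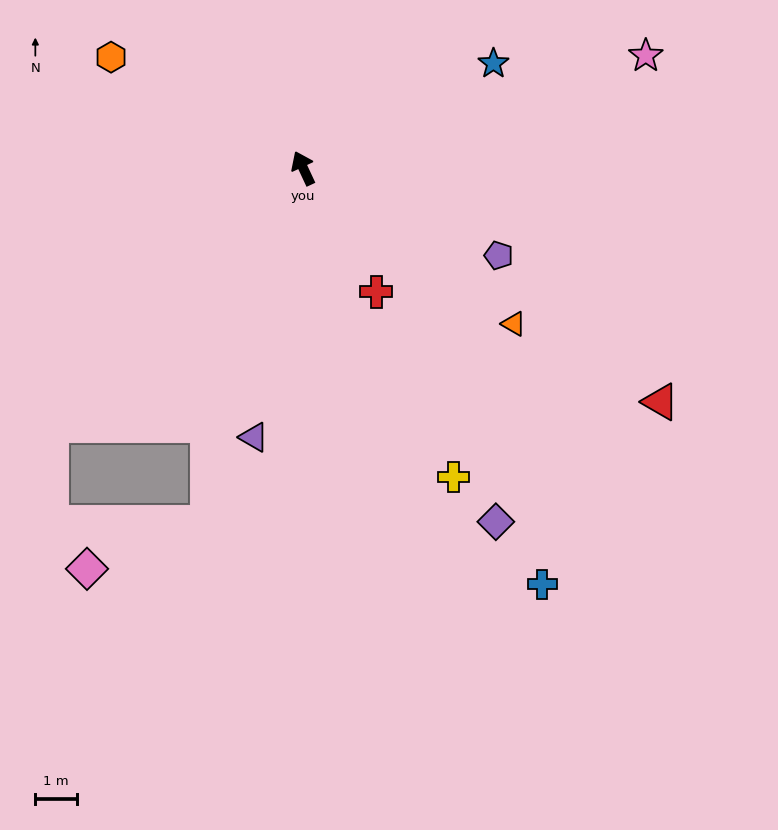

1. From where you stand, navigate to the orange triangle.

turn right 151°, forward 6.3 m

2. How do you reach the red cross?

turn right 174°, forward 3.5 m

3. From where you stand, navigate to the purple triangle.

turn left 145°, forward 6.6 m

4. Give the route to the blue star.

turn right 86°, forward 5.3 m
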